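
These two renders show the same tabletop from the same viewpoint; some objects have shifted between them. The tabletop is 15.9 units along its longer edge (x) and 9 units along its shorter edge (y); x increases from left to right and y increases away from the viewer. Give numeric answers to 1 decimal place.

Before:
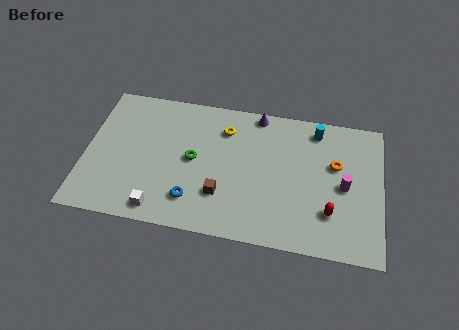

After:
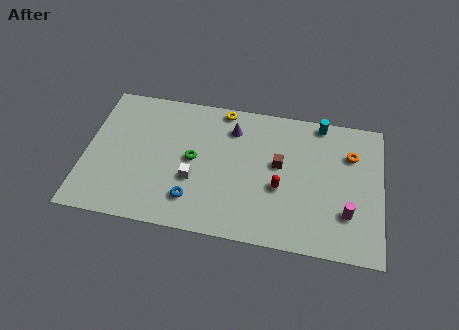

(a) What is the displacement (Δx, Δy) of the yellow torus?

(-0.2, 1.3)

The yellow torus started near (7.4, 6.9) and ended near (7.2, 8.2).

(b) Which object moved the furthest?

the brown cube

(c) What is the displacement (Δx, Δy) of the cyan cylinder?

(0.2, 0.5)

The cyan cylinder started near (12.3, 7.7) and ended near (12.5, 8.2).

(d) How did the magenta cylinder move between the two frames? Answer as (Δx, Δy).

(0.2, -1.7)

From the two frames, the magenta cylinder sits at roughly (13.9, 4.3) before and (14.1, 2.6) after.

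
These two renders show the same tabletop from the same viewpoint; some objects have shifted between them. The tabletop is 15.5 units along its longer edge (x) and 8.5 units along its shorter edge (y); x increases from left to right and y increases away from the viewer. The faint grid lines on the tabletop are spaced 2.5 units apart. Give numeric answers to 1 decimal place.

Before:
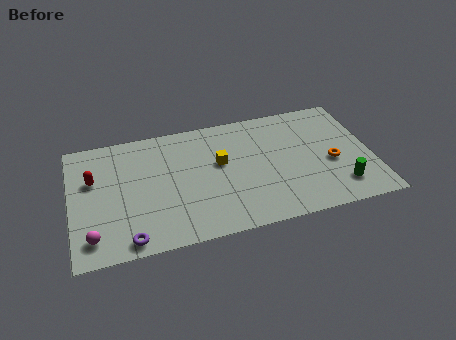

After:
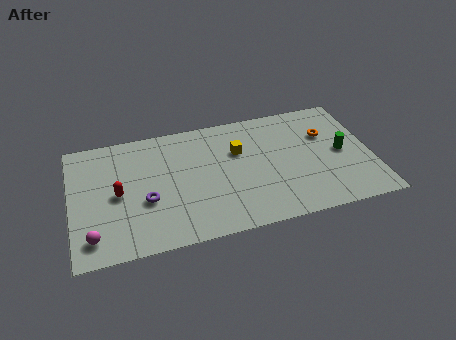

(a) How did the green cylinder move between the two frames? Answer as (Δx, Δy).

(0.3, 2.4)

The green cylinder started near (13.7, 1.8) and ended near (14.0, 4.2).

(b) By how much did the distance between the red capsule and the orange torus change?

-1.3

They were about 12.3 units apart before and 11.0 after — 1.3 units closer together.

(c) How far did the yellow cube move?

1.2

The yellow cube was near (7.7, 5.0) before and (8.7, 5.6) after, so it travelled √(1.0² + 0.6²) ≈ 1.2 units.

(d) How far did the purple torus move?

2.6

From (2.8, 0.9) to (3.8, 3.3), the purple torus covered √(1.0² + 2.4²) ≈ 2.6 units.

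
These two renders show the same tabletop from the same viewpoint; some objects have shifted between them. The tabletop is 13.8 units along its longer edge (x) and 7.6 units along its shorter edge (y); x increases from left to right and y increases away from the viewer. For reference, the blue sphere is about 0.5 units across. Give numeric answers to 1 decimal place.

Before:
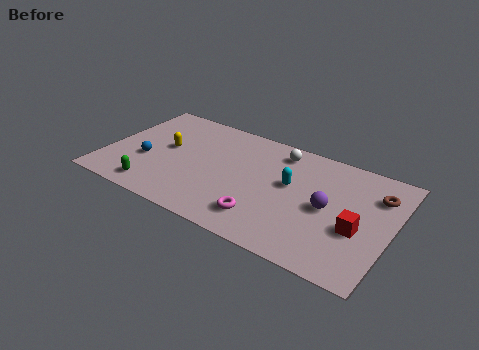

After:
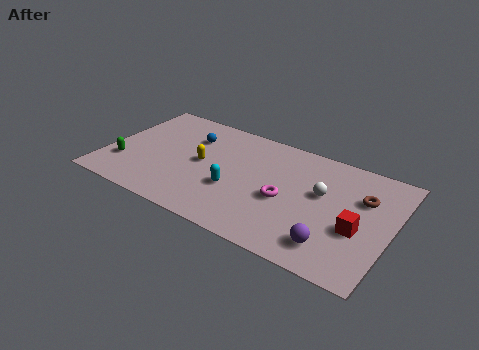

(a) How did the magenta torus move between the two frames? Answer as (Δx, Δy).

(0.8, 1.7)

The magenta torus started near (8.0, 1.6) and ended near (8.8, 3.3).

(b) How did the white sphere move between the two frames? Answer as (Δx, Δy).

(2.3, -1.9)

From the two frames, the white sphere sits at roughly (8.1, 6.4) before and (10.4, 4.5) after.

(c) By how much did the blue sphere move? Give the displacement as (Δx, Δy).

(1.8, 2.6)

The blue sphere started near (2.0, 2.9) and ended near (3.8, 5.5).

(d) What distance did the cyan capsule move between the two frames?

3.0

From (8.9, 4.4) to (6.4, 2.8), the cyan capsule covered √(2.5² + 1.6²) ≈ 3.0 units.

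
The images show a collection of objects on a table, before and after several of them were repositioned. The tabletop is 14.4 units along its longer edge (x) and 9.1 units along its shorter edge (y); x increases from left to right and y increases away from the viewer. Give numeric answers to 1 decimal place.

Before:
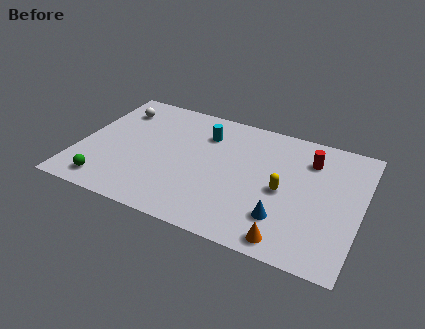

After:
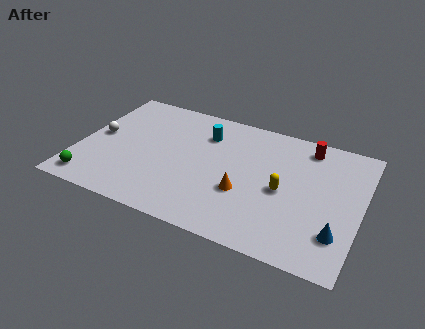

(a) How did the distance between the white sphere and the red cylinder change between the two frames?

+0.8

The distance was about 10.1 in the first image and 10.9 in the second, so they moved 0.8 units further apart.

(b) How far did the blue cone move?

2.7

From (10.7, 2.3) to (13.4, 2.3), the blue cone covered √(2.7² + 0.0²) ≈ 2.7 units.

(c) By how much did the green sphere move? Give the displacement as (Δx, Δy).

(-0.8, -0.1)

The green sphere was at about (1.8, 1.3) and moved to about (1.0, 1.2).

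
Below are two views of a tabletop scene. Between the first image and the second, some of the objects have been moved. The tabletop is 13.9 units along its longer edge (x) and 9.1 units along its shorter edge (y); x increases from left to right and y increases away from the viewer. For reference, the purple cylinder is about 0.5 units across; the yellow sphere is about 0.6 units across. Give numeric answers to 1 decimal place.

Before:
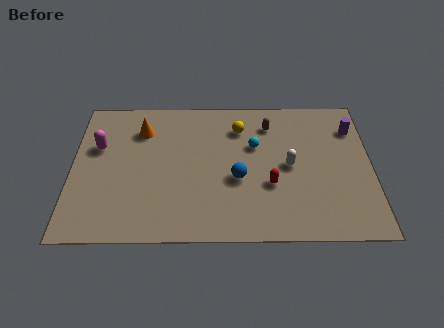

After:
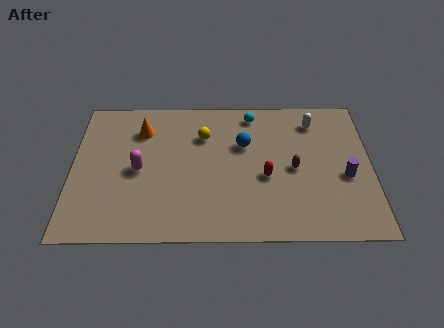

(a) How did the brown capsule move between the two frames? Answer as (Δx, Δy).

(1.1, -2.9)

The brown capsule started near (9.2, 7.2) and ended near (10.3, 4.3).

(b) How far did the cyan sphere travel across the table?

2.1

From (8.5, 5.8) to (8.4, 7.9), the cyan sphere covered √(0.1² + 2.1²) ≈ 2.1 units.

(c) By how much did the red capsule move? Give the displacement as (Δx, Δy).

(-0.2, 0.5)

The red capsule started near (9.2, 3.3) and ended near (9.0, 3.8).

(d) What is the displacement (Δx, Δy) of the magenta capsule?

(1.9, -1.5)

The magenta capsule started near (1.2, 5.8) and ended near (3.1, 4.3).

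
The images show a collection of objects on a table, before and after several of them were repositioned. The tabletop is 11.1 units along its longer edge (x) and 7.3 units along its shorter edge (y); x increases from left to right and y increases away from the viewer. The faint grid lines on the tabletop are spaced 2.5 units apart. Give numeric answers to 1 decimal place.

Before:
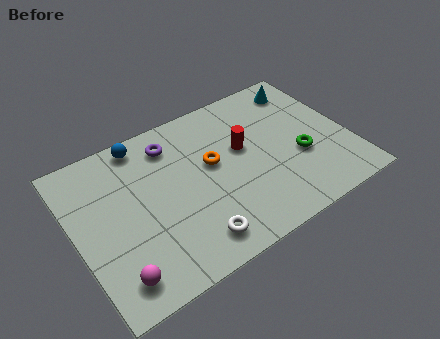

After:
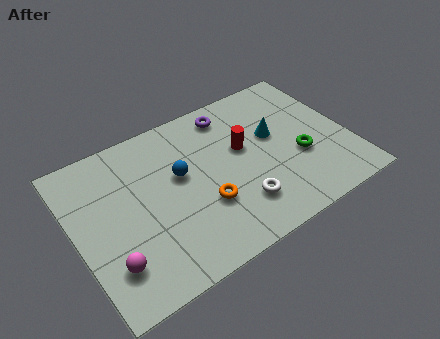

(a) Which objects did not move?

the green torus and the red cylinder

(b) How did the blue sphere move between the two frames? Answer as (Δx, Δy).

(1.2, -2.2)

The blue sphere was at about (3.1, 6.5) and moved to about (4.3, 4.3).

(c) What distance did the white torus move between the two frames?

2.1

From (4.3, 1.2) to (6.3, 1.8), the white torus covered √(2.0² + 0.6²) ≈ 2.1 units.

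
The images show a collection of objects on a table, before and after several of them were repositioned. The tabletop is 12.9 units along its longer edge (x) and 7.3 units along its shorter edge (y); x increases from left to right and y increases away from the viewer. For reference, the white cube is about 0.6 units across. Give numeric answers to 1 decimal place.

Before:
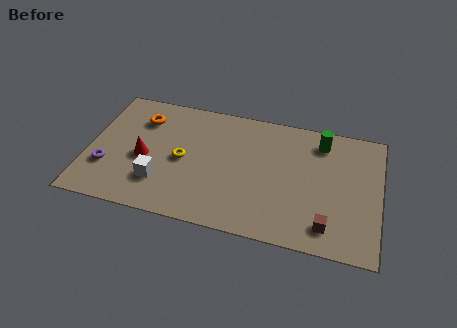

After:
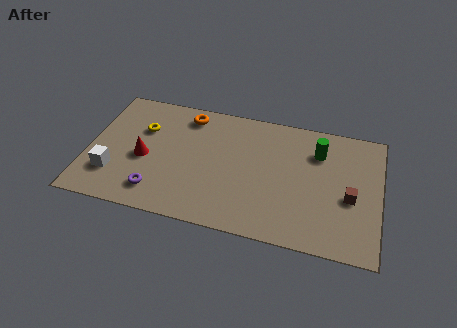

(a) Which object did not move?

the red cone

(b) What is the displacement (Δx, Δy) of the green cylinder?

(-0.1, -0.6)

The green cylinder was at about (10.2, 6.0) and moved to about (10.1, 5.4).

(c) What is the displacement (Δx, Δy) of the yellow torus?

(-1.9, 1.4)

From the two frames, the yellow torus sits at roughly (4.2, 3.5) before and (2.3, 4.9) after.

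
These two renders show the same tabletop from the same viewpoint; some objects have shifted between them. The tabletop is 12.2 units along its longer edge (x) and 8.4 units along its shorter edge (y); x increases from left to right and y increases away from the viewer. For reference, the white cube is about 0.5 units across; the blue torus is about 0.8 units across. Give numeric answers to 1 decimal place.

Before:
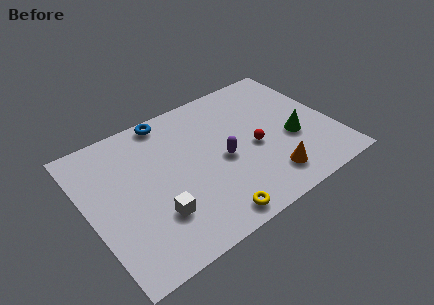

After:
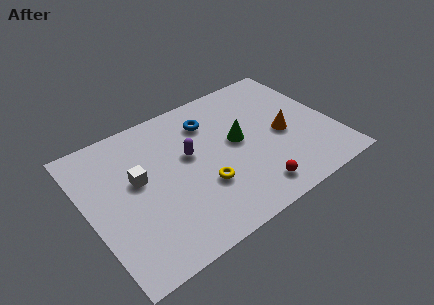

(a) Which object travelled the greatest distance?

the green cone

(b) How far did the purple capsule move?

1.9

The purple capsule moved from about (6.6, 3.8) to (5.1, 4.9), a distance of √(1.5² + 1.1²) ≈ 1.9.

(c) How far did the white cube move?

2.5

From (3.0, 2.4) to (2.5, 4.8), the white cube covered √(0.5² + 2.4²) ≈ 2.5 units.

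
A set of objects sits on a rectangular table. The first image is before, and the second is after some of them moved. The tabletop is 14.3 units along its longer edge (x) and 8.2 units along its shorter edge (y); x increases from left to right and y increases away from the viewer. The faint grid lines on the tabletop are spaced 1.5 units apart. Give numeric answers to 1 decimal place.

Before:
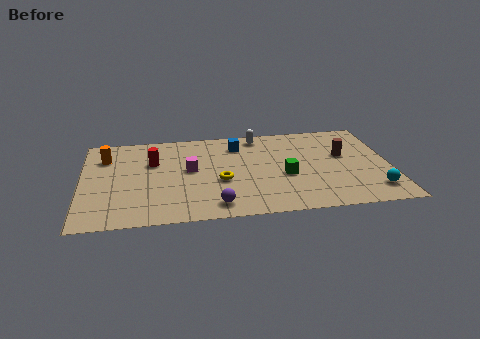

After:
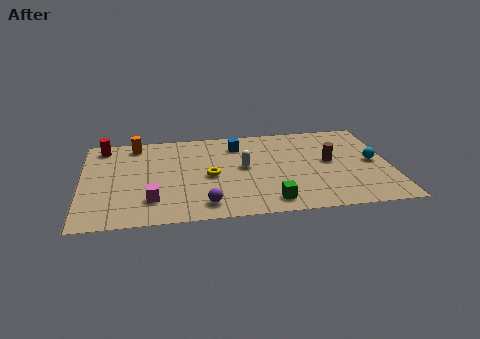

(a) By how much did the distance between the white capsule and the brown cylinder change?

-0.5

They were about 4.5 units apart before and 4.0 after — 0.5 units closer together.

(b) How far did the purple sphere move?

0.5

The purple sphere was near (6.1, 1.2) before and (5.6, 1.3) after, so it travelled √(0.5² + 0.1²) ≈ 0.5 units.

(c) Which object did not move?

the blue cube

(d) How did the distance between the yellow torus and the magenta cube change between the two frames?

+1.4

They were about 1.8 units apart before and 3.2 after — 1.4 units further apart.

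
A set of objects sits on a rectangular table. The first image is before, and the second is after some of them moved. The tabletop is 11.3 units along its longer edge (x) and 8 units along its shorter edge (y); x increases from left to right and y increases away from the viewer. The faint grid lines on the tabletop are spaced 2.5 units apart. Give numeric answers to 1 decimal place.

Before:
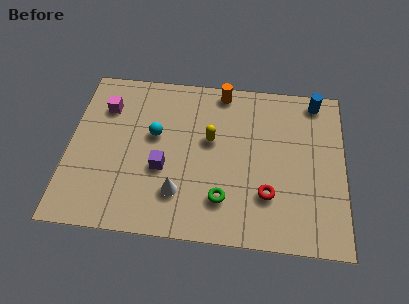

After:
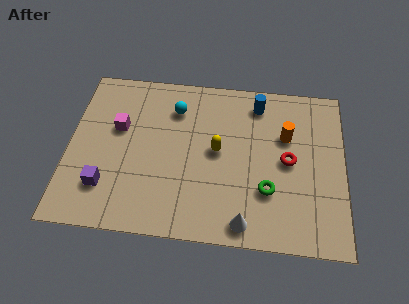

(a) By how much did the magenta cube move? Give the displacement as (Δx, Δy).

(0.6, -1.0)

From the two frames, the magenta cube sits at roughly (1.4, 5.9) before and (2.0, 4.9) after.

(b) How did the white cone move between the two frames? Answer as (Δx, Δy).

(2.7, -1.1)

The white cone started near (4.6, 2.0) and ended near (7.3, 0.9).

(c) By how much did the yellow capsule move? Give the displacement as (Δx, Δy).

(0.3, -0.5)

The yellow capsule started near (5.8, 4.7) and ended near (6.1, 4.2).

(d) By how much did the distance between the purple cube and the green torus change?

+3.8

The distance was about 2.8 in the first image and 6.6 in the second, so they moved 3.8 units further apart.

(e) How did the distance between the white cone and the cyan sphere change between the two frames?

+3.1

They were about 2.9 units apart before and 6.0 after — 3.1 units further apart.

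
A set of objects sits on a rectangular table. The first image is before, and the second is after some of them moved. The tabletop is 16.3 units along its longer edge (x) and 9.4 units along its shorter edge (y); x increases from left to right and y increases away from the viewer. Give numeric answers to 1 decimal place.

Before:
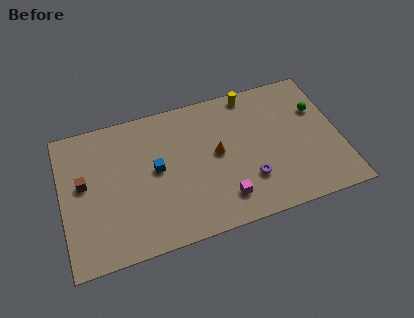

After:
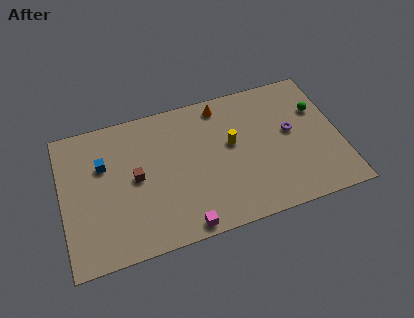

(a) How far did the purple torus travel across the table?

3.7

The purple torus moved from about (10.8, 2.7) to (13.5, 5.2), a distance of √(2.7² + 2.5²) ≈ 3.7.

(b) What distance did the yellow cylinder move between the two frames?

3.4

From (11.4, 8.5) to (10.0, 5.4), the yellow cylinder covered √(1.4² + 3.1²) ≈ 3.4 units.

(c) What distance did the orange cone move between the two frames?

3.2

The orange cone moved from about (9.1, 5.0) to (9.6, 8.2), a distance of √(0.5² + 3.2²) ≈ 3.2.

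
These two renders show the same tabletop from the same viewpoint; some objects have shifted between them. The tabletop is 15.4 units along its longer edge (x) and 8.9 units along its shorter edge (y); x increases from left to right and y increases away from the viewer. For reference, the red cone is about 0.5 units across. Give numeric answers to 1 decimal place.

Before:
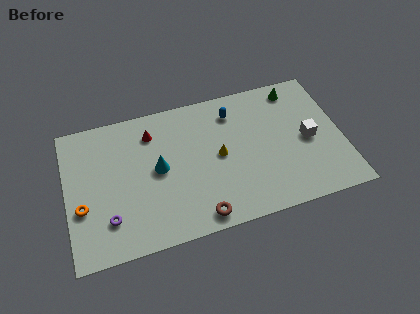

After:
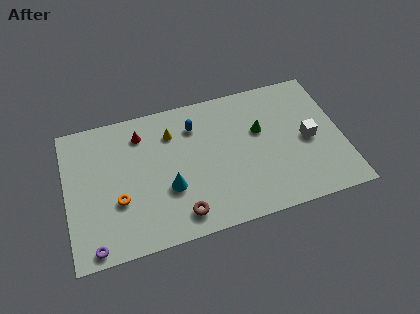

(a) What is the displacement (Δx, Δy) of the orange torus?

(2.0, -0.1)

The orange torus was at about (0.8, 3.3) and moved to about (2.8, 3.2).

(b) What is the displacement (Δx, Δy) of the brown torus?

(-1.0, 0.4)

The brown torus started near (7.1, 1.0) and ended near (6.1, 1.4).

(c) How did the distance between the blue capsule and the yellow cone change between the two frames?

-1.5

They were about 2.8 units apart before and 1.3 after — 1.5 units closer together.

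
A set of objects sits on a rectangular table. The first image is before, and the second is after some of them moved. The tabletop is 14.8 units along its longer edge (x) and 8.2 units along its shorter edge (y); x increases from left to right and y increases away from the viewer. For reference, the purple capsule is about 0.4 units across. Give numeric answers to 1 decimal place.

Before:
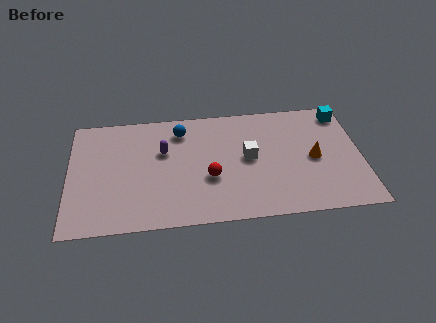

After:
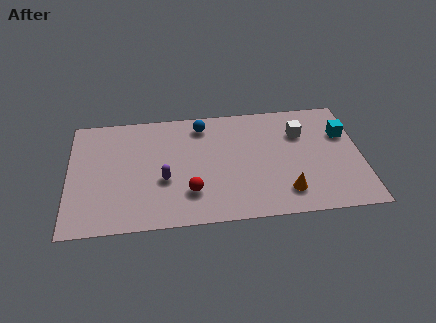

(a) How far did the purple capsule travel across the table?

2.0

From (4.8, 5.2) to (4.8, 3.2), the purple capsule covered √(0.0² + 2.0²) ≈ 2.0 units.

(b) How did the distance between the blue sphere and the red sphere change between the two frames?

+1.0

Before: roughly 3.8 units apart; after: 4.8. That's 1.0 units further apart.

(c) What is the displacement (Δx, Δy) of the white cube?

(2.7, 1.5)

The white cube started near (9.1, 4.3) and ended near (11.8, 5.8).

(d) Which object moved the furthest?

the white cube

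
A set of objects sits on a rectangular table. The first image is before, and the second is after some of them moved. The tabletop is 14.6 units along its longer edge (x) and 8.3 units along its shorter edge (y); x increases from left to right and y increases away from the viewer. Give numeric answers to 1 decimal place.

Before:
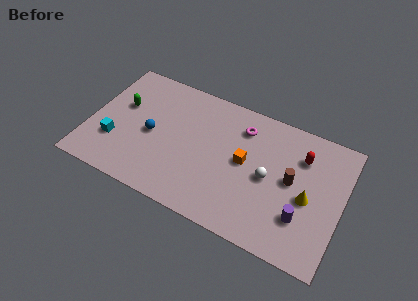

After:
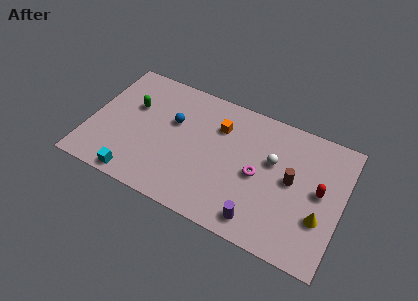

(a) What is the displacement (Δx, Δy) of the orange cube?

(-1.7, 1.6)

From the two frames, the orange cube sits at roughly (9.0, 4.4) before and (7.3, 6.0) after.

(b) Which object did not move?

the brown cylinder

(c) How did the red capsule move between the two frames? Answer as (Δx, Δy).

(1.2, -1.7)

From the two frames, the red capsule sits at roughly (12.1, 6.1) before and (13.3, 4.4) after.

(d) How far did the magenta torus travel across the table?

2.9

From (8.6, 6.5) to (9.8, 3.9), the magenta torus covered √(1.2² + 2.6²) ≈ 2.9 units.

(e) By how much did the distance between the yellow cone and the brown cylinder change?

+1.2

The distance was about 1.2 in the first image and 2.4 in the second, so they moved 1.2 units further apart.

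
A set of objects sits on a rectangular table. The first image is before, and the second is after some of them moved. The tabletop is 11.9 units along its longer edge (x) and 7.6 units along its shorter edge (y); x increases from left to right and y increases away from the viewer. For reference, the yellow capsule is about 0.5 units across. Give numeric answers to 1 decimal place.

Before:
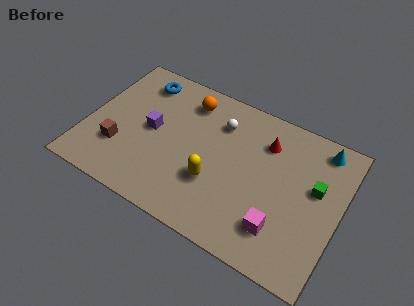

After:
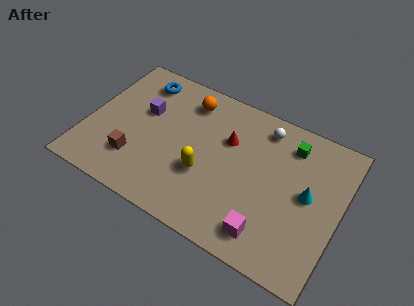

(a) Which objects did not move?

the orange sphere and the blue torus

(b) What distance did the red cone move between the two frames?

1.8

The red cone was near (8.2, 5.7) before and (6.5, 5.0) after, so it travelled √(1.7² + 0.7²) ≈ 1.8 units.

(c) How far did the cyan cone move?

2.6

The cyan cone moved from about (10.7, 6.6) to (10.4, 4.0), a distance of √(0.3² + 2.6²) ≈ 2.6.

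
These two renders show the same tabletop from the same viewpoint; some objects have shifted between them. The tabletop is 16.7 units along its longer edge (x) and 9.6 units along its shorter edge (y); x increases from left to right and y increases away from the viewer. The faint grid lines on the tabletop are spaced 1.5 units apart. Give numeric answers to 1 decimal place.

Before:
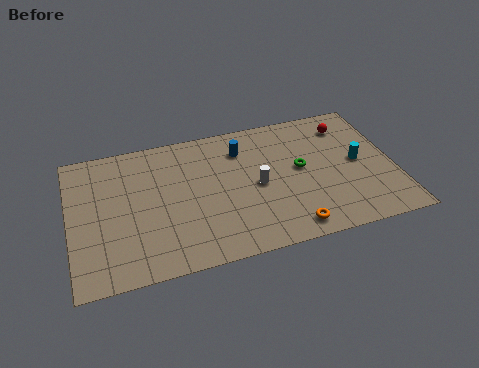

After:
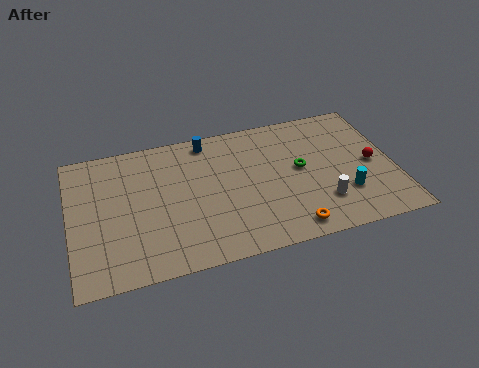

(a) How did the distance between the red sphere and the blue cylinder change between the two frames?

+3.6

The distance was about 5.6 in the first image and 9.2 in the second, so they moved 3.6 units further apart.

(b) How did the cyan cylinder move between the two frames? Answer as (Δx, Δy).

(-0.9, -2.1)

The cyan cylinder was at about (14.9, 4.9) and moved to about (14.0, 2.8).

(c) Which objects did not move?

the orange torus and the green torus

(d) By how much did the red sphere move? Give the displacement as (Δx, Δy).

(1.0, -3.1)

From the two frames, the red sphere sits at roughly (14.6, 7.7) before and (15.6, 4.6) after.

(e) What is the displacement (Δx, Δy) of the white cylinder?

(3.2, -2.1)

From the two frames, the white cylinder sits at roughly (9.6, 4.6) before and (12.8, 2.5) after.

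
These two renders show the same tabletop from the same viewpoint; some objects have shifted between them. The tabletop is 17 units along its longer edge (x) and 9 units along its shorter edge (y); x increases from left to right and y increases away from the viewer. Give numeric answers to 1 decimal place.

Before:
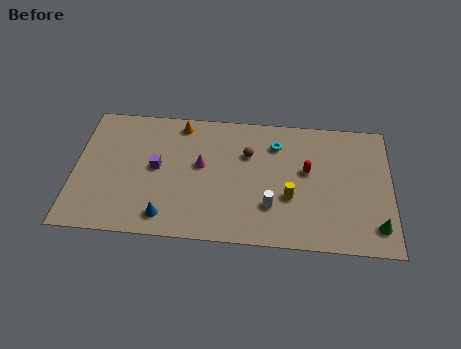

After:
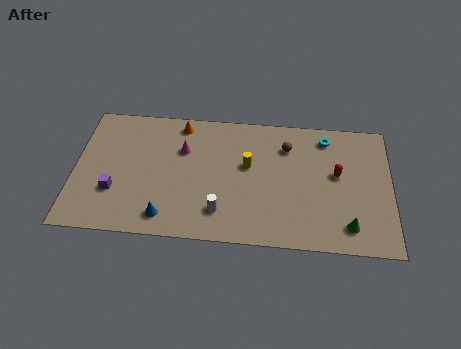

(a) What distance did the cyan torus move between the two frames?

2.8

The cyan torus moved from about (10.8, 6.9) to (13.5, 7.6), a distance of √(2.7² + 0.7²) ≈ 2.8.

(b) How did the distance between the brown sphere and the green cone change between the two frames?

-2.0

They were about 8.2 units apart before and 6.2 after — 2.0 units closer together.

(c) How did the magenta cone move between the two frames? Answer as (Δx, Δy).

(-1.0, 1.0)

The magenta cone was at about (6.8, 5.1) and moved to about (5.8, 6.1).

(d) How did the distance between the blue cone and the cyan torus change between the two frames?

+2.5

They were about 8.0 units apart before and 10.5 after — 2.5 units further apart.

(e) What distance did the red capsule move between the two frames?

1.6

The red capsule was near (12.5, 5.2) before and (14.1, 5.1) after, so it travelled √(1.6² + 0.1²) ≈ 1.6 units.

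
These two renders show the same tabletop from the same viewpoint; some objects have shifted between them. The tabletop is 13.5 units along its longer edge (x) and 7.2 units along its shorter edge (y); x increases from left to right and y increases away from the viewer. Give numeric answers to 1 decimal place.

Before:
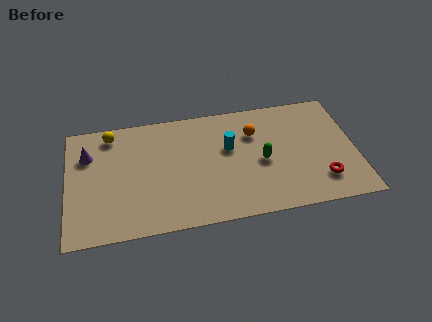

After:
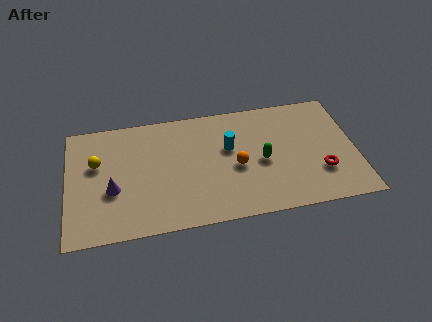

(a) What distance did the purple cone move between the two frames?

2.5

The purple cone moved from about (1.0, 5.1) to (2.1, 2.8), a distance of √(1.1² + 2.3²) ≈ 2.5.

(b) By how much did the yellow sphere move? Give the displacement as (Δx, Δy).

(-0.7, -1.7)

The yellow sphere was at about (2.1, 6.2) and moved to about (1.4, 4.5).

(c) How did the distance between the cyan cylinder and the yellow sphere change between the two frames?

+0.4

Before: roughly 5.8 units apart; after: 6.2. That's 0.4 units further apart.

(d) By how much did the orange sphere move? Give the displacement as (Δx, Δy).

(-0.9, -1.9)

The orange sphere started near (8.8, 5.1) and ended near (7.9, 3.2).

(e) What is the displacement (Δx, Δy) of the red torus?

(0.0, 0.5)

The red torus started near (11.8, 1.7) and ended near (11.8, 2.2).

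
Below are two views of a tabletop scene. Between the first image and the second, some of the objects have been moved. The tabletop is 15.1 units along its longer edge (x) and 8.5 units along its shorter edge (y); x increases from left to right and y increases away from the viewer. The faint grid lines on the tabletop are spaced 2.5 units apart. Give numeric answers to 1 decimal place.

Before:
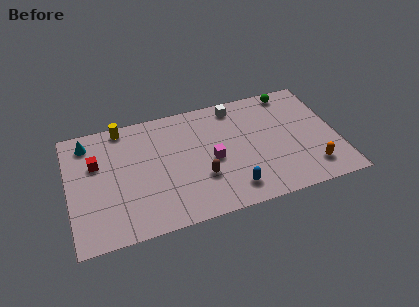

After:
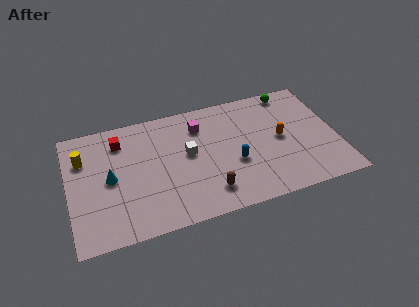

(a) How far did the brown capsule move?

1.1

From (7.3, 2.8) to (7.6, 1.7), the brown capsule covered √(0.3² + 1.1²) ≈ 1.1 units.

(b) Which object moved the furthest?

the white cube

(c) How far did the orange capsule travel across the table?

3.0

The orange capsule moved from about (13.4, 1.7) to (11.9, 4.3), a distance of √(1.5² + 2.6²) ≈ 3.0.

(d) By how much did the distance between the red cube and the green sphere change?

-1.6

Before: roughly 11.4 units apart; after: 9.8. That's 1.6 units closer together.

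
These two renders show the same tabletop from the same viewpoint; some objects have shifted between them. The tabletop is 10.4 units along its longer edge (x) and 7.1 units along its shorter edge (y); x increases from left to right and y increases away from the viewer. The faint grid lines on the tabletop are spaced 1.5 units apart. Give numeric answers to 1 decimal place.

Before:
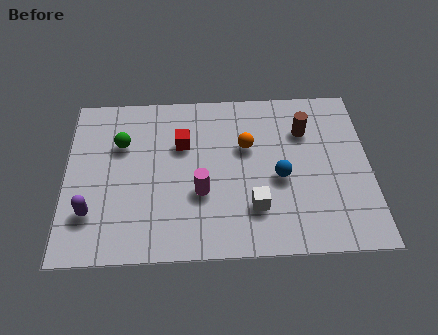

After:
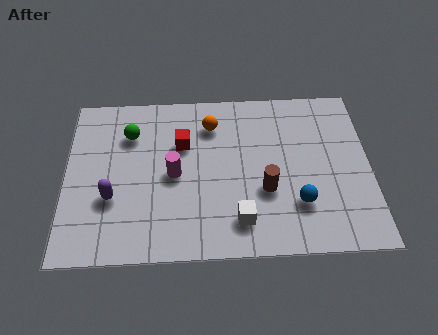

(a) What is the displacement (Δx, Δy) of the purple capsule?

(0.7, 0.6)

The purple capsule started near (0.9, 1.9) and ended near (1.6, 2.5).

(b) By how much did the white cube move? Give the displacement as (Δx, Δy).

(-0.5, -0.5)

The white cube was at about (6.4, 1.9) and moved to about (5.9, 1.4).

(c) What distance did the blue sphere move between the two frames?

1.3

The blue sphere was near (7.3, 3.1) before and (7.9, 2.0) after, so it travelled √(0.6² + 1.1²) ≈ 1.3 units.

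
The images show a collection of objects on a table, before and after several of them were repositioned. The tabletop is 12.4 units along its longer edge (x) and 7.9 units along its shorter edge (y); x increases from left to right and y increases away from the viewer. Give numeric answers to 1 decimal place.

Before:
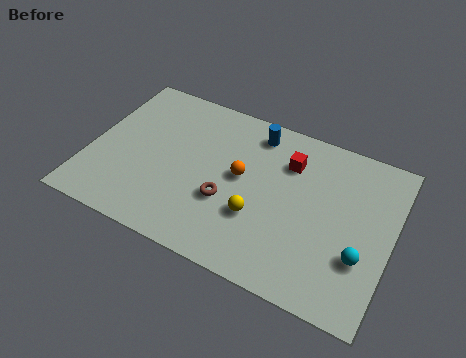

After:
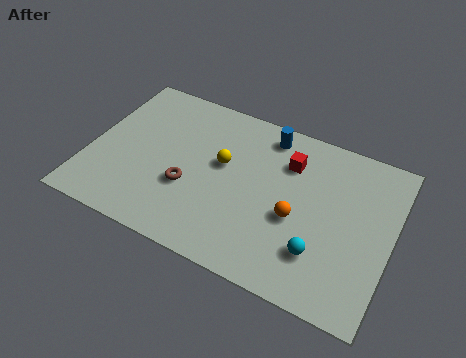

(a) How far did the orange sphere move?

2.6

The orange sphere was near (6.2, 4.3) before and (8.6, 3.3) after, so it travelled √(2.4² + 1.0²) ≈ 2.6 units.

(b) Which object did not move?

the red cube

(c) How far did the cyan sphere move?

1.7

The cyan sphere moved from about (11.3, 2.6) to (9.7, 2.1), a distance of √(1.6² + 0.5²) ≈ 1.7.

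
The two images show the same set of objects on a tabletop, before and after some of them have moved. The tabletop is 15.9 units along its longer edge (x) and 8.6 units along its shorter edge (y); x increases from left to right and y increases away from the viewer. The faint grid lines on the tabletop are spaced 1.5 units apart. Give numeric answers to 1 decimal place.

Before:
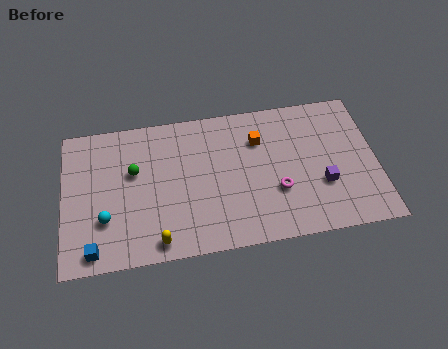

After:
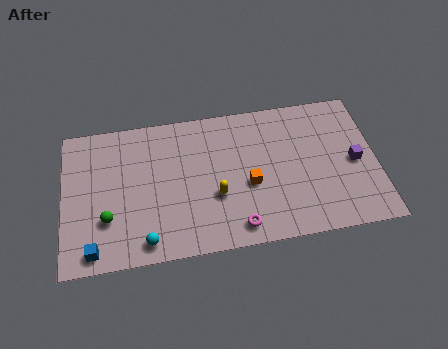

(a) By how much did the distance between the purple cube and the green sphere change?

+2.9

Before: roughly 9.8 units apart; after: 12.7. That's 2.9 units further apart.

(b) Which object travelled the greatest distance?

the yellow capsule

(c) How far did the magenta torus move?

2.8

The magenta torus moved from about (10.8, 3.0) to (8.7, 1.2), a distance of √(2.1² + 1.8²) ≈ 2.8.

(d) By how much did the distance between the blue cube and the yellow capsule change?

+3.4

Before: roughly 3.2 units apart; after: 6.6. That's 3.4 units further apart.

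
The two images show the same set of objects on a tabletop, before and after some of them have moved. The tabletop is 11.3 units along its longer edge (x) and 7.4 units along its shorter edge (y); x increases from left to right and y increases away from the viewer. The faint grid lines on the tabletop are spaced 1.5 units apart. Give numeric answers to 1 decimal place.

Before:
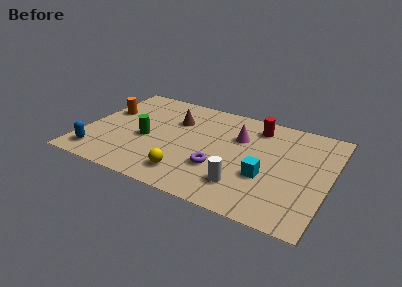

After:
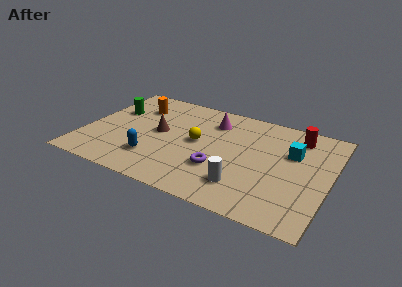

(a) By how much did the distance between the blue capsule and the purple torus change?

-2.6

They were about 5.6 units apart before and 3.0 after — 2.6 units closer together.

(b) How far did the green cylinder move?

2.4

The green cylinder moved from about (2.9, 3.2) to (1.1, 4.8), a distance of √(1.8² + 1.6²) ≈ 2.4.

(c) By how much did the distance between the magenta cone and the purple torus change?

+0.7

The distance was about 2.7 in the first image and 3.4 in the second, so they moved 0.7 units further apart.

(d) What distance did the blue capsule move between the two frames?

2.6

The blue capsule moved from about (0.9, 1.2) to (3.4, 1.9), a distance of √(2.5² + 0.7²) ≈ 2.6.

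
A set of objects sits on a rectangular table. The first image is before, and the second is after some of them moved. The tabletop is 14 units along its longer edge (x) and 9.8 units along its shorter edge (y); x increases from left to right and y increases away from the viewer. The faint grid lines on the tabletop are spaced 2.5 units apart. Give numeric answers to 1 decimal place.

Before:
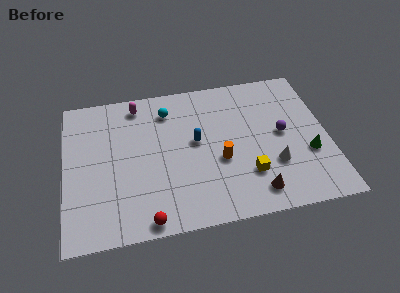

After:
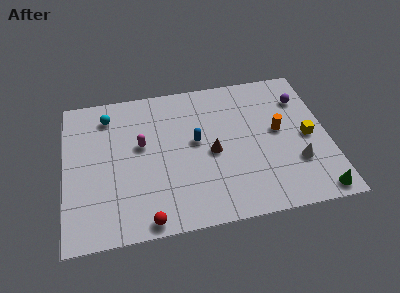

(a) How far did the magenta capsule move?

2.8

The magenta capsule moved from about (4.0, 8.5) to (4.1, 5.7), a distance of √(0.1² + 2.8²) ≈ 2.8.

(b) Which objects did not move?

the blue capsule and the red sphere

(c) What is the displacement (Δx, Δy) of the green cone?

(0.2, -2.6)

The green cone started near (12.9, 3.5) and ended near (13.1, 0.9).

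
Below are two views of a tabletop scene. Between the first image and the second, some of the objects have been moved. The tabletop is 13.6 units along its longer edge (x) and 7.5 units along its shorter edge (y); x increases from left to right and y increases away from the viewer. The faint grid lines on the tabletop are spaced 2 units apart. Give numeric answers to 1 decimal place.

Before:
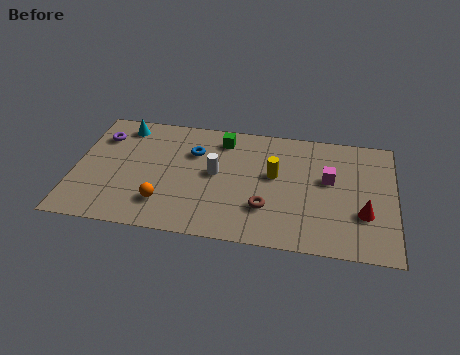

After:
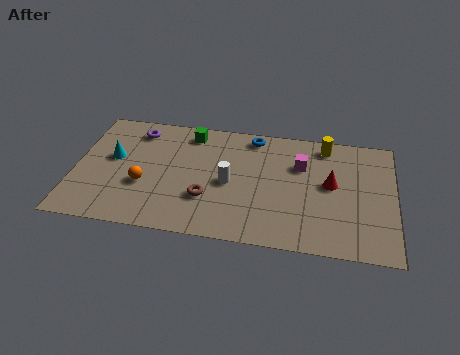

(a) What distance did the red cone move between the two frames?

2.1

From (12.3, 2.5) to (10.9, 4.1), the red cone covered √(1.4² + 1.6²) ≈ 2.1 units.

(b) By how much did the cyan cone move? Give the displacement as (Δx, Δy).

(-0.3, -2.1)

The cyan cone was at about (1.9, 6.4) and moved to about (1.6, 4.3).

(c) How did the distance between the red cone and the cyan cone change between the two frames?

-1.8

The distance was about 11.1 in the first image and 9.3 in the second, so they moved 1.8 units closer together.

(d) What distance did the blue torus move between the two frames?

2.9

The blue torus was near (5.0, 5.2) before and (7.5, 6.6) after, so it travelled √(2.5² + 1.4²) ≈ 2.9 units.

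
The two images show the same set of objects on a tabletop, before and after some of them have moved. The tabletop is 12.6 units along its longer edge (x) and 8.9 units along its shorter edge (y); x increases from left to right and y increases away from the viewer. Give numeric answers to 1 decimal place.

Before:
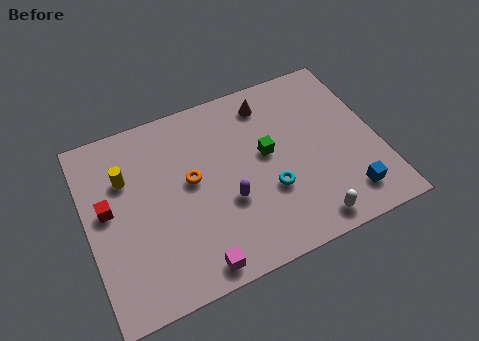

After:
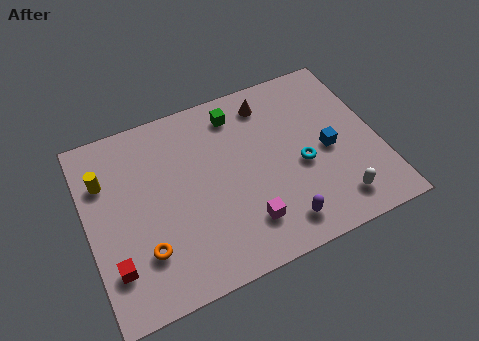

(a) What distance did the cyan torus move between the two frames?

1.7

From (7.7, 3.1) to (9.2, 3.8), the cyan torus covered √(1.5² + 0.7²) ≈ 1.7 units.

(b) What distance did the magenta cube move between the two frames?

2.5

From (4.2, 0.9) to (6.5, 2.0), the magenta cube covered √(2.3² + 1.1²) ≈ 2.5 units.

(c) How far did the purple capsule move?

2.8

From (5.9, 3.3) to (7.9, 1.4), the purple capsule covered √(2.0² + 1.9²) ≈ 2.8 units.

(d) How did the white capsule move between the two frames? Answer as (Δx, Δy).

(1.3, 0.5)

From the two frames, the white capsule sits at roughly (9.1, 1.0) before and (10.4, 1.5) after.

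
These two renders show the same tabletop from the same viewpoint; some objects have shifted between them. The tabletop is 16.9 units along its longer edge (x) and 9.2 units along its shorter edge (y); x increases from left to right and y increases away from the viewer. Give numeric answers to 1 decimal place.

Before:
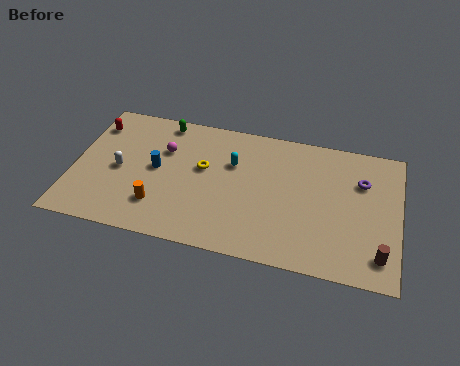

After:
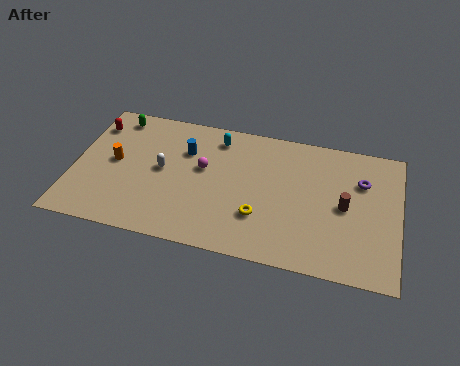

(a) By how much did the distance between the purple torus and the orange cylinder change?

+1.8

Before: roughly 11.1 units apart; after: 12.9. That's 1.8 units further apart.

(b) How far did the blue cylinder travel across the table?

2.1

The blue cylinder moved from about (4.3, 4.8) to (5.7, 6.4), a distance of √(1.4² + 1.6²) ≈ 2.1.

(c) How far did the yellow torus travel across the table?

4.0

From (6.7, 5.4) to (9.8, 2.8), the yellow torus covered √(3.1² + 2.6²) ≈ 4.0 units.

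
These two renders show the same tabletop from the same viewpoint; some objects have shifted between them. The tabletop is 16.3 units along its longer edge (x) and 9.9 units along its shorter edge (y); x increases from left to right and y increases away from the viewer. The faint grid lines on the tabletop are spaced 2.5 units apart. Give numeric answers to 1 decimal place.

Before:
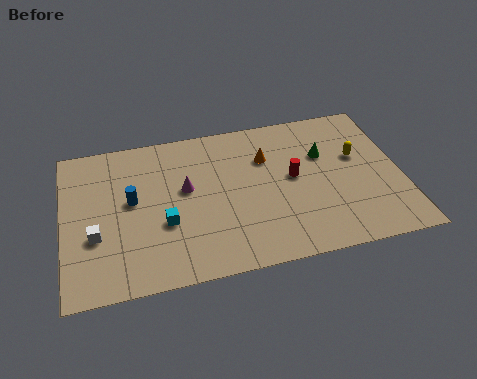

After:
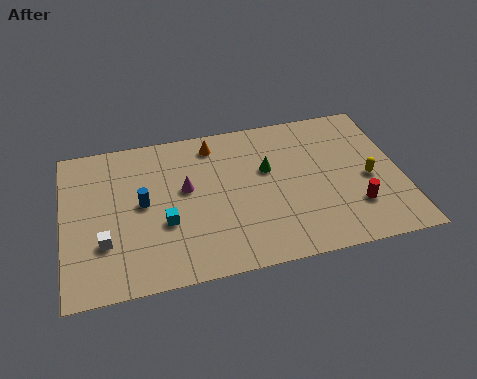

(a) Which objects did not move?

the cyan cube and the magenta cone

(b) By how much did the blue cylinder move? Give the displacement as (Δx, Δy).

(0.5, -0.3)

From the two frames, the blue cylinder sits at roughly (3.3, 5.5) before and (3.8, 5.2) after.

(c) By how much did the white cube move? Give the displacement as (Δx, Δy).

(0.4, -0.5)

From the two frames, the white cube sits at roughly (1.5, 3.6) before and (1.9, 3.1) after.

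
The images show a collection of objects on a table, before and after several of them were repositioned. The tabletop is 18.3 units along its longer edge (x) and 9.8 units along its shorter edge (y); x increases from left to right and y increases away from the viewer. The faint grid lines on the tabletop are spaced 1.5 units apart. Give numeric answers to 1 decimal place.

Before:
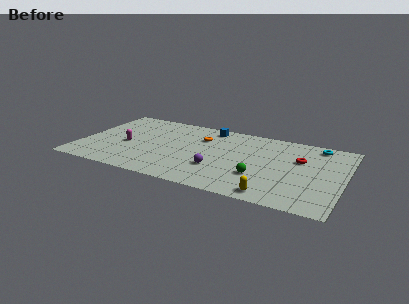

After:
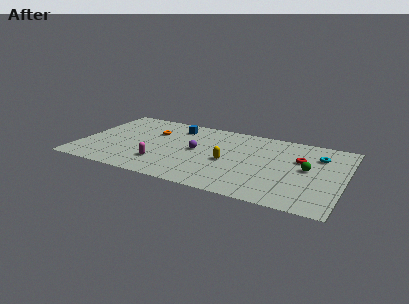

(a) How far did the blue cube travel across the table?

2.4

The blue cube moved from about (8.6, 8.6) to (6.3, 8.0), a distance of √(2.3² + 0.6²) ≈ 2.4.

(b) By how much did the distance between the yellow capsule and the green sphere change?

+3.2

They were about 2.3 units apart before and 5.5 after — 3.2 units further apart.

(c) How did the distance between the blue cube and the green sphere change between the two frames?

+3.0

The distance was about 6.9 in the first image and 9.9 in the second, so they moved 3.0 units further apart.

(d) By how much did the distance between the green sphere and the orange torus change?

+5.1

The distance was about 6.0 in the first image and 11.1 in the second, so they moved 5.1 units further apart.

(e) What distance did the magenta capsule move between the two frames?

3.2

The magenta capsule moved from about (3.2, 4.3) to (5.9, 2.5), a distance of √(2.7² + 1.8²) ≈ 3.2.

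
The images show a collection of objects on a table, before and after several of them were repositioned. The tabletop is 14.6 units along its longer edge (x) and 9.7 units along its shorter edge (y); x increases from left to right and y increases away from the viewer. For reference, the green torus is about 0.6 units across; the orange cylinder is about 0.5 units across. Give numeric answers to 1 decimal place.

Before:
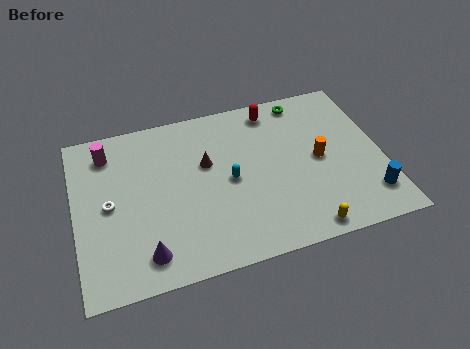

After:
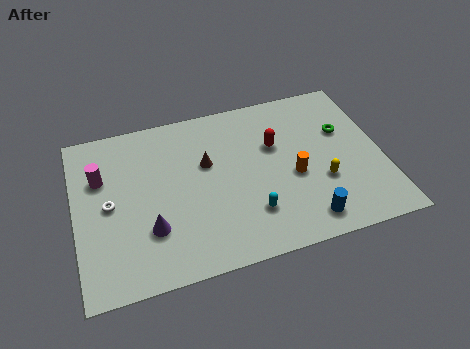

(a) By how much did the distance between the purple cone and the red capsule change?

-2.5

They were about 9.5 units apart before and 7.0 after — 2.5 units closer together.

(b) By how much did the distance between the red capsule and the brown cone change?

-0.9

Before: roughly 4.2 units apart; after: 3.3. That's 0.9 units closer together.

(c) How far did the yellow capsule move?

2.7

The yellow capsule moved from about (10.5, 0.9) to (11.6, 3.4), a distance of √(1.1² + 2.5²) ≈ 2.7.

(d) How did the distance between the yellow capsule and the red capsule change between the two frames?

-4.1

Before: roughly 7.5 units apart; after: 3.4. That's 4.1 units closer together.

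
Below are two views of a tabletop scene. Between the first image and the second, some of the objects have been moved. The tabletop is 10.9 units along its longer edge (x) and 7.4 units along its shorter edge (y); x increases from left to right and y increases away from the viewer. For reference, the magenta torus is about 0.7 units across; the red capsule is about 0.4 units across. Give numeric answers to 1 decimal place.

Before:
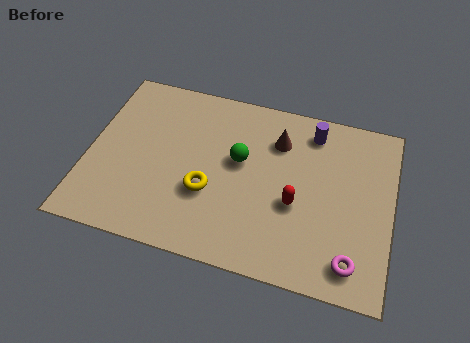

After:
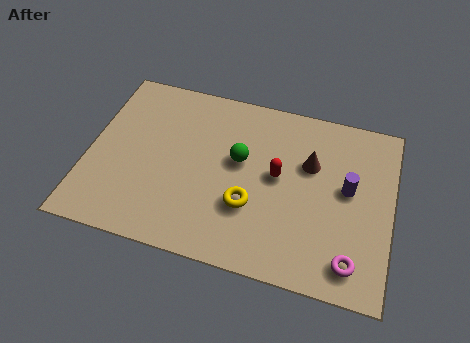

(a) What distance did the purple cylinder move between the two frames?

2.5

The purple cylinder moved from about (7.9, 6.2) to (9.3, 4.1), a distance of √(1.4² + 2.1²) ≈ 2.5.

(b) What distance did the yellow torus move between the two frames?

1.5

The yellow torus was near (4.4, 2.7) before and (5.9, 2.5) after, so it travelled √(1.5² + 0.2²) ≈ 1.5 units.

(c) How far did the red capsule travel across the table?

1.2

The red capsule was near (7.5, 3.0) before and (6.8, 4.0) after, so it travelled √(0.7² + 1.0²) ≈ 1.2 units.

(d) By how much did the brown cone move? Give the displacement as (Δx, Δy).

(1.2, -0.7)

From the two frames, the brown cone sits at roughly (6.7, 5.5) before and (7.9, 4.8) after.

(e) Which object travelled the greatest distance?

the purple cylinder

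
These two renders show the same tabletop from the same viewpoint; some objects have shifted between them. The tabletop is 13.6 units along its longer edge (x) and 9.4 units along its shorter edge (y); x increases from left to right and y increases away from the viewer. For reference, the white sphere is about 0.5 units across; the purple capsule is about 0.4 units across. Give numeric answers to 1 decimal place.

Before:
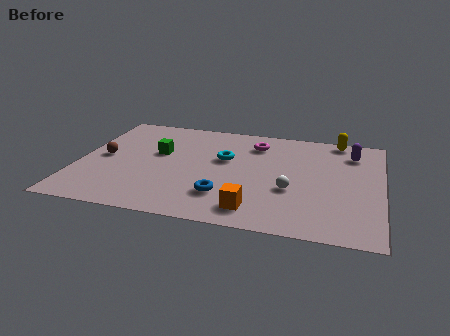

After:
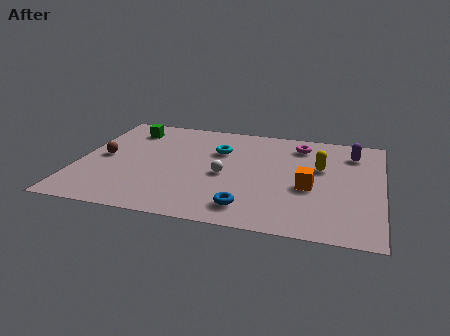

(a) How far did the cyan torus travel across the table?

0.8

The cyan torus was near (6.5, 5.7) before and (6.2, 6.4) after, so it travelled √(0.3² + 0.7²) ≈ 0.8 units.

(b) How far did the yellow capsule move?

2.9

The yellow capsule moved from about (11.5, 8.6) to (10.8, 5.8), a distance of √(0.7² + 2.8²) ≈ 2.9.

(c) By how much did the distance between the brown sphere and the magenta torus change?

+2.0

Before: roughly 7.2 units apart; after: 9.2. That's 2.0 units further apart.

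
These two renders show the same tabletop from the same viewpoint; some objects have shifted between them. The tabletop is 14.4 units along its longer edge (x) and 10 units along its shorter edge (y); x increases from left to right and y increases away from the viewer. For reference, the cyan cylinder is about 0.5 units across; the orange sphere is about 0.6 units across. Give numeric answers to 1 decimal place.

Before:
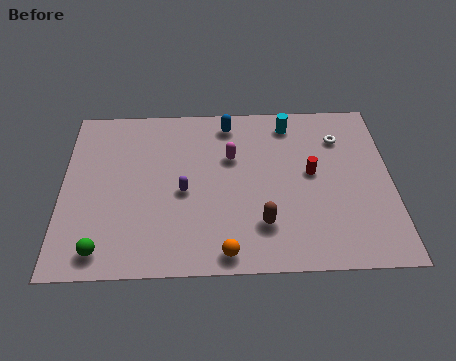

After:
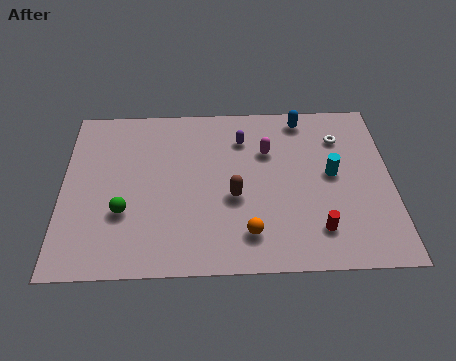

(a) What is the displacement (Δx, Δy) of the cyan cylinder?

(1.8, -3.2)

The cyan cylinder started near (10.0, 8.5) and ended near (11.8, 5.3).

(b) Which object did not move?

the white torus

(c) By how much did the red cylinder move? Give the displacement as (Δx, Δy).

(0.2, -3.3)

The red cylinder was at about (10.9, 5.4) and moved to about (11.1, 2.1).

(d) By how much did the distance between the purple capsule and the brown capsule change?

-0.4

Before: roughly 3.9 units apart; after: 3.5. That's 0.4 units closer together.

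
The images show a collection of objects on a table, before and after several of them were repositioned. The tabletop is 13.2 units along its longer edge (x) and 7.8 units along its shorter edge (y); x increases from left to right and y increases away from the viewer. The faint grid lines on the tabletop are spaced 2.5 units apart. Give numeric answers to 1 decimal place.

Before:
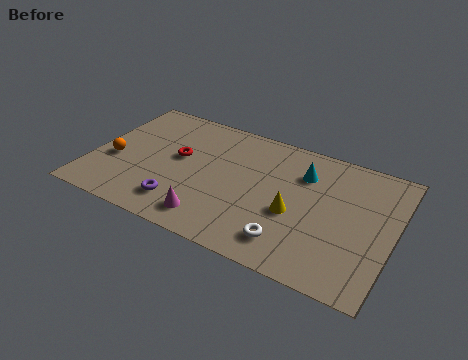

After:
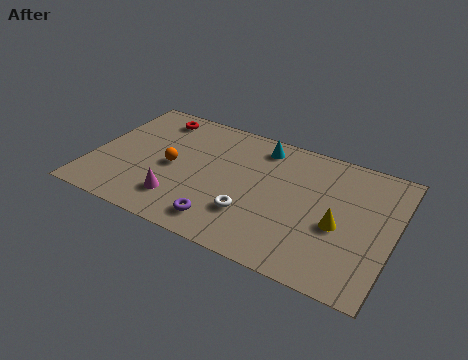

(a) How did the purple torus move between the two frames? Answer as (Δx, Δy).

(1.9, -0.3)

The purple torus started near (4.2, 1.6) and ended near (6.1, 1.3).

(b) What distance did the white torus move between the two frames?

2.0

The white torus moved from about (9.0, 1.5) to (7.2, 2.3), a distance of √(1.8² + 0.8²) ≈ 2.0.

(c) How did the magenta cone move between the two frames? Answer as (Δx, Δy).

(-1.5, 0.5)

From the two frames, the magenta cone sits at roughly (5.6, 1.3) before and (4.1, 1.8) after.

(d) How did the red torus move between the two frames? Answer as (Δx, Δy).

(-1.4, 2.2)

The red torus was at about (3.7, 4.4) and moved to about (2.3, 6.6).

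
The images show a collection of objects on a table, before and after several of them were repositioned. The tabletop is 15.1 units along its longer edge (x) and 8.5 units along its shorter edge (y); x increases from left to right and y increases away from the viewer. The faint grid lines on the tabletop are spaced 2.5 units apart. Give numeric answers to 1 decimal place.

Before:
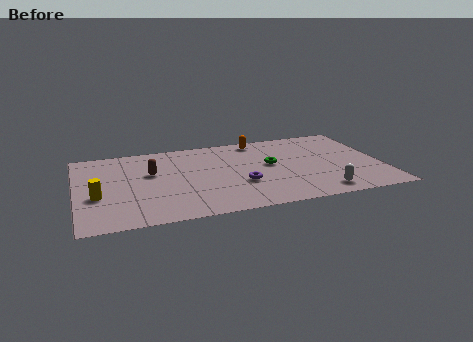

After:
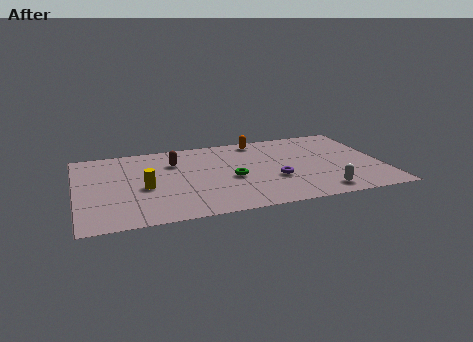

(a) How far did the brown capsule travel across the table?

1.5

The brown capsule was near (3.7, 5.2) before and (4.9, 6.1) after, so it travelled √(1.2² + 0.9²) ≈ 1.5 units.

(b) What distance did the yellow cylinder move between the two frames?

2.3

The yellow cylinder moved from about (1.0, 3.3) to (3.3, 3.7), a distance of √(2.3² + 0.4²) ≈ 2.3.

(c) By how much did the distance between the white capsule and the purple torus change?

-1.4

They were about 4.2 units apart before and 2.8 after — 1.4 units closer together.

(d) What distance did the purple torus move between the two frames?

1.7

The purple torus moved from about (8.0, 3.0) to (9.7, 3.1), a distance of √(1.7² + 0.1²) ≈ 1.7.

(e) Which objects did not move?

the orange capsule and the white capsule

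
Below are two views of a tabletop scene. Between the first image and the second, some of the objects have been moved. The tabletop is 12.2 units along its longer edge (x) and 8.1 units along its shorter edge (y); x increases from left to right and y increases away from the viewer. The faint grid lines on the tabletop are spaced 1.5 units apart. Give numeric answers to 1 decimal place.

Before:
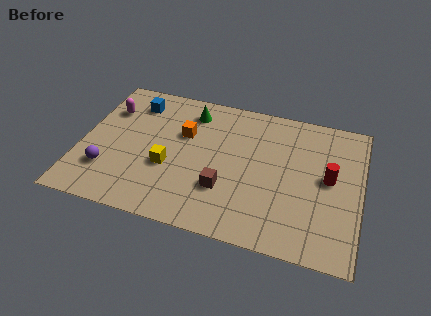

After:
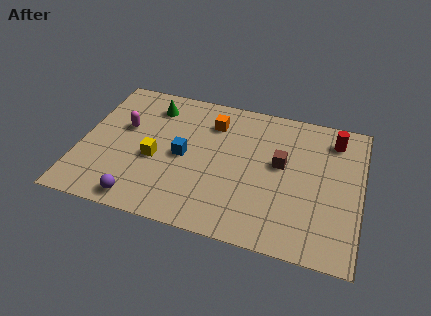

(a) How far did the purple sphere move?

2.1

The purple sphere was near (1.3, 2.2) before and (2.9, 0.9) after, so it travelled √(1.6² + 1.3²) ≈ 2.1 units.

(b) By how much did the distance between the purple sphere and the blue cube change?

-1.0

The distance was about 4.4 in the first image and 3.4 in the second, so they moved 1.0 units closer together.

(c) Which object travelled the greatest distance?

the blue cube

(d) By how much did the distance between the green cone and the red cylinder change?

+1.4

They were about 6.6 units apart before and 8.0 after — 1.4 units further apart.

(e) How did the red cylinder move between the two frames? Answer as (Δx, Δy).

(0.1, 2.3)

From the two frames, the red cylinder sits at roughly (10.8, 4.3) before and (10.9, 6.6) after.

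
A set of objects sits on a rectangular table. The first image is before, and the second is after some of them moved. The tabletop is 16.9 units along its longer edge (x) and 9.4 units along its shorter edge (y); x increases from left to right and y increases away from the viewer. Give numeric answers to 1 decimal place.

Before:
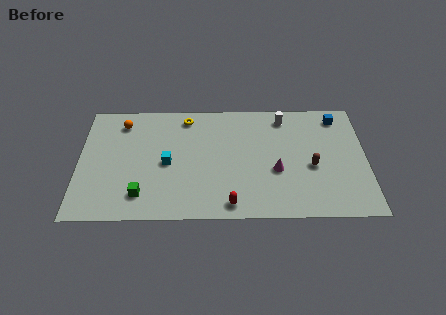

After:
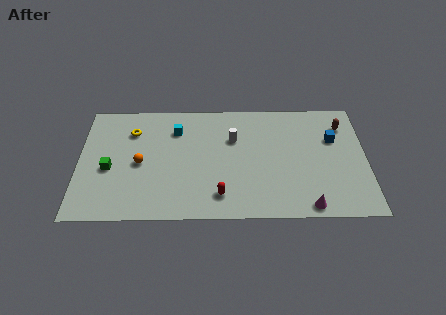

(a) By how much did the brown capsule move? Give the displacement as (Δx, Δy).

(1.9, 3.3)

From the two frames, the brown capsule sits at roughly (13.7, 4.0) before and (15.6, 7.3) after.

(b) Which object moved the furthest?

the brown capsule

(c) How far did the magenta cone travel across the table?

3.3

The magenta cone was near (11.6, 3.7) before and (13.4, 0.9) after, so it travelled √(1.8² + 2.8²) ≈ 3.3 units.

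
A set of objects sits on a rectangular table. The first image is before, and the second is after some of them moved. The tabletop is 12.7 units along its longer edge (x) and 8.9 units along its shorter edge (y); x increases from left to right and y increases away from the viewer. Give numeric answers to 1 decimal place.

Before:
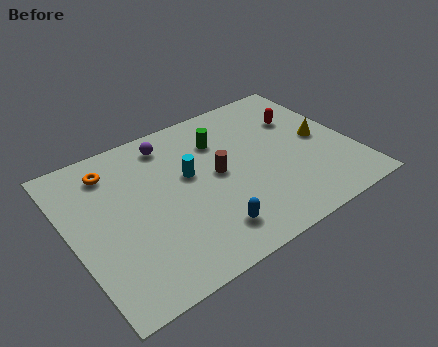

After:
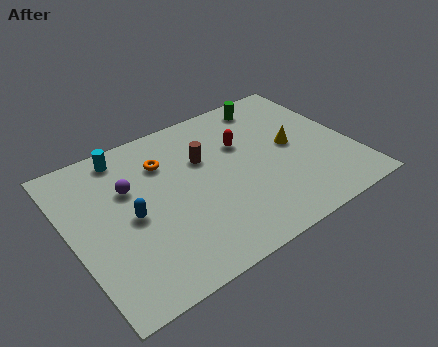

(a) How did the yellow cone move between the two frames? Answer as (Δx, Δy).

(-1.3, 0.2)

The yellow cone was at about (11.4, 4.4) and moved to about (10.1, 4.6).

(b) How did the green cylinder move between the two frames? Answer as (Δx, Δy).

(2.6, 1.2)

From the two frames, the green cylinder sits at roughly (7.1, 6.5) before and (9.7, 7.7) after.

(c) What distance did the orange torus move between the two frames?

2.4

The orange torus moved from about (2.2, 7.2) to (4.5, 6.5), a distance of √(2.3² + 0.7²) ≈ 2.4.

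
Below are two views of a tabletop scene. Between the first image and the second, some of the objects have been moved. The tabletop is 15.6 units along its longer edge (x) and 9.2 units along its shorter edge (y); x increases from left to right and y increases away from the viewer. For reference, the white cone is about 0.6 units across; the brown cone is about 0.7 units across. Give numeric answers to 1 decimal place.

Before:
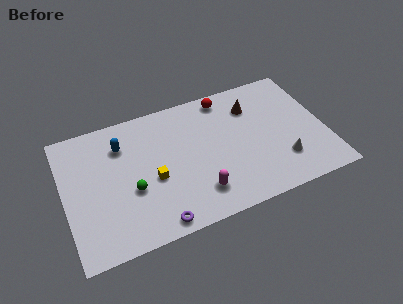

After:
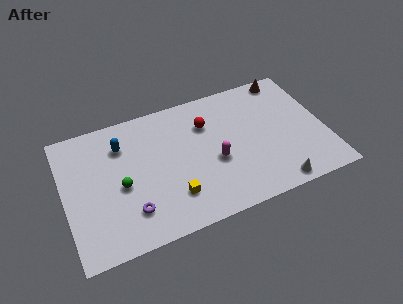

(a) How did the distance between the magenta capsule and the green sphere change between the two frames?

+1.5

Before: roughly 4.1 units apart; after: 5.6. That's 1.5 units further apart.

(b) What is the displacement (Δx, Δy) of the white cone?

(-0.6, -1.5)

The white cone was at about (12.8, 2.4) and moved to about (12.2, 0.9).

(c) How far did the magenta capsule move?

2.2

The magenta capsule moved from about (7.7, 2.0) to (8.9, 3.8), a distance of √(1.2² + 1.8²) ≈ 2.2.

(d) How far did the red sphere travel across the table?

2.0

The red sphere was near (10.0, 8.1) before and (8.7, 6.6) after, so it travelled √(1.3² + 1.5²) ≈ 2.0 units.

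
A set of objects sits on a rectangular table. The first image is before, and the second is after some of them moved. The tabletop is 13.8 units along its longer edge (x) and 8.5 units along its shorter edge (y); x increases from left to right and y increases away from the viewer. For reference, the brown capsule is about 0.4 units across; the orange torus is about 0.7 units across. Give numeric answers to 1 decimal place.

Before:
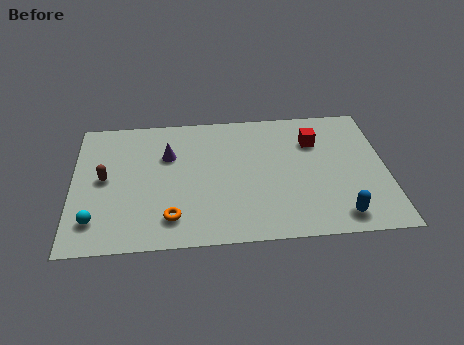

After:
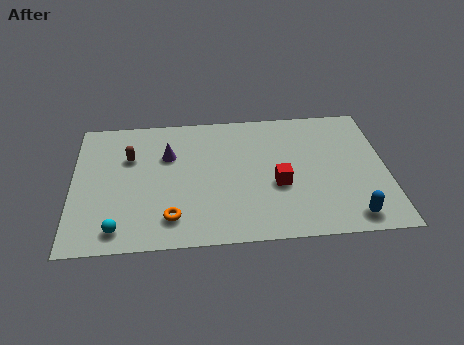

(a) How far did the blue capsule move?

0.5

From (11.6, 1.2) to (12.1, 1.1), the blue capsule covered √(0.5² + 0.1²) ≈ 0.5 units.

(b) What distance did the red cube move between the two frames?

3.2

The red cube moved from about (10.7, 6.1) to (9.0, 3.4), a distance of √(1.7² + 2.7²) ≈ 3.2.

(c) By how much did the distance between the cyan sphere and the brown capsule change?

+1.9

They were about 2.6 units apart before and 4.5 after — 1.9 units further apart.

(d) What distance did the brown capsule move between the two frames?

1.7

The brown capsule moved from about (1.4, 4.4) to (2.5, 5.7), a distance of √(1.1² + 1.3²) ≈ 1.7.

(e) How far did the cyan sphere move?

1.2

The cyan sphere moved from about (1.0, 1.8) to (2.0, 1.2), a distance of √(1.0² + 0.6²) ≈ 1.2.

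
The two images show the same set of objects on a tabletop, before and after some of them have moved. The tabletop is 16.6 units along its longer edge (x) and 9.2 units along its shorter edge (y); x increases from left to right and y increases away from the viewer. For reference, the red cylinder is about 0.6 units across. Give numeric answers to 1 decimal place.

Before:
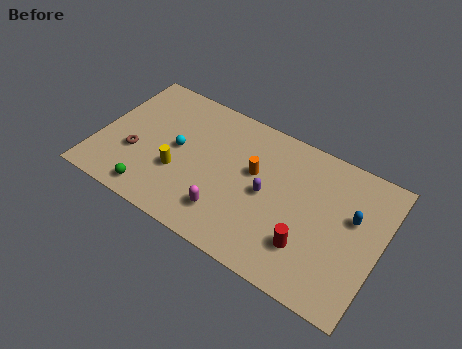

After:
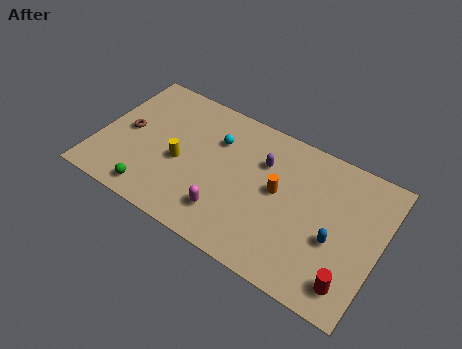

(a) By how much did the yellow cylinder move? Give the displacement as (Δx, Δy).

(0.0, 0.7)

From the two frames, the yellow cylinder sits at roughly (4.9, 3.3) before and (4.9, 4.0) after.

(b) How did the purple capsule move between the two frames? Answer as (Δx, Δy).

(-0.5, 1.9)

The purple capsule was at about (10.0, 4.5) and moved to about (9.5, 6.4).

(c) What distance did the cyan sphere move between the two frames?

2.7

The cyan sphere was near (4.6, 4.8) before and (6.7, 6.5) after, so it travelled √(2.1² + 1.7²) ≈ 2.7 units.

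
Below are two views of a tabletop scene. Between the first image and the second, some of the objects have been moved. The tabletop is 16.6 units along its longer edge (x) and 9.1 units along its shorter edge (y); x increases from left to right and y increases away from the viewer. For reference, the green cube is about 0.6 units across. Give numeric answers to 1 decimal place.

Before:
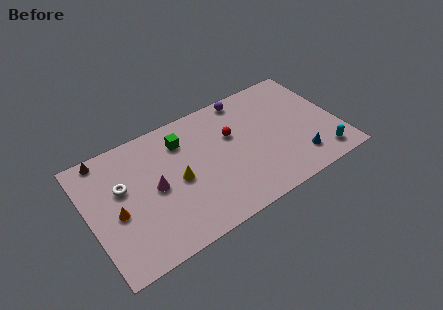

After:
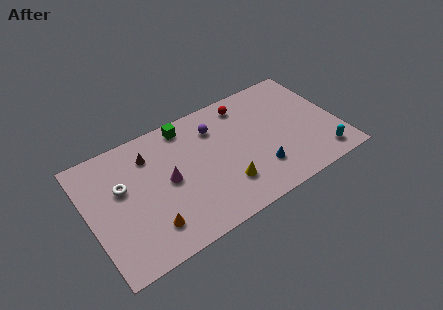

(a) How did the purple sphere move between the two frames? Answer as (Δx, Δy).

(-2.3, -1.3)

From the two frames, the purple sphere sits at roughly (11.0, 8.2) before and (8.7, 6.9) after.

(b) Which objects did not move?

the cyan capsule and the white torus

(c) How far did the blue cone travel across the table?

2.6

From (13.6, 1.9) to (11.0, 2.4), the blue cone covered √(2.6² + 0.5²) ≈ 2.6 units.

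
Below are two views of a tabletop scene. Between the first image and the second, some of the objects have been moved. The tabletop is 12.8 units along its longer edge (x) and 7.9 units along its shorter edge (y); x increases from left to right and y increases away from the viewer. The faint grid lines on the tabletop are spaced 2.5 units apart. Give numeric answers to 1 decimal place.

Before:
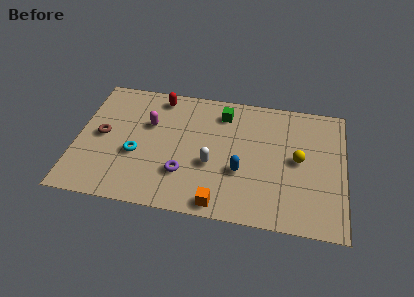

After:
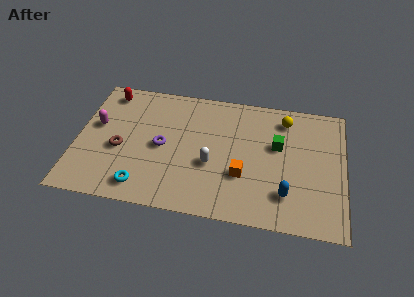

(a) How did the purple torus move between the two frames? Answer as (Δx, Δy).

(-1.1, 1.5)

The purple torus was at about (5.2, 2.3) and moved to about (4.1, 3.8).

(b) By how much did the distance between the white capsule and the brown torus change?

-1.0

They were about 5.4 units apart before and 4.4 after — 1.0 units closer together.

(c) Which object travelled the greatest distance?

the green cube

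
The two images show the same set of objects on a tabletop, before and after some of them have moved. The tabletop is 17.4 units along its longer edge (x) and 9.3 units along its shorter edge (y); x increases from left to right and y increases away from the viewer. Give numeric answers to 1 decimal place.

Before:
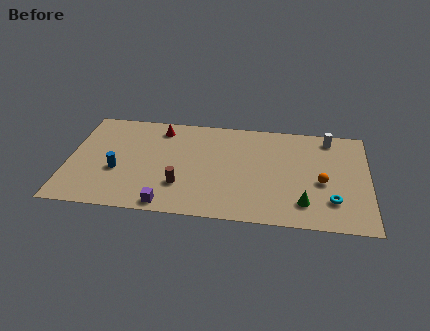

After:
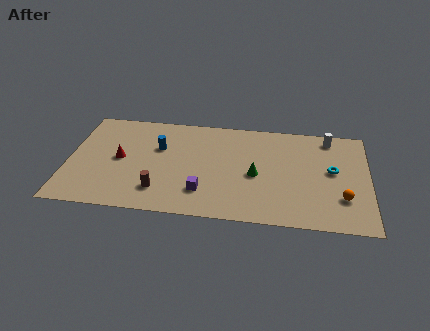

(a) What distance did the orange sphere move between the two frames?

1.8

The orange sphere was near (14.7, 4.0) before and (15.9, 2.7) after, so it travelled √(1.2² + 1.3²) ≈ 1.8 units.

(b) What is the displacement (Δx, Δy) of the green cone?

(-2.8, 2.2)

The green cone was at about (13.7, 2.0) and moved to about (10.9, 4.2).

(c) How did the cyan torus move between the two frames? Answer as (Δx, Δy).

(0.0, 2.7)

The cyan torus was at about (15.3, 2.4) and moved to about (15.3, 5.1).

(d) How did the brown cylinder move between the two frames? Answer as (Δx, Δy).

(-1.2, -0.6)

The brown cylinder started near (6.6, 2.7) and ended near (5.4, 2.1).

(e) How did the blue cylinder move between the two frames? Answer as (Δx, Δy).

(2.3, 2.4)

From the two frames, the blue cylinder sits at roughly (2.9, 3.6) before and (5.2, 6.0) after.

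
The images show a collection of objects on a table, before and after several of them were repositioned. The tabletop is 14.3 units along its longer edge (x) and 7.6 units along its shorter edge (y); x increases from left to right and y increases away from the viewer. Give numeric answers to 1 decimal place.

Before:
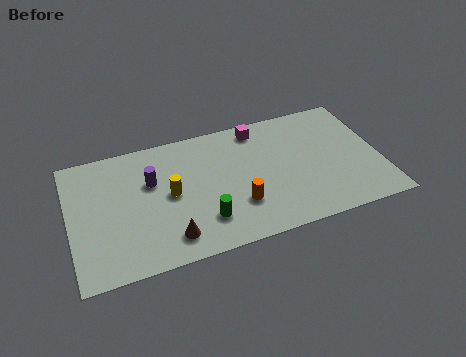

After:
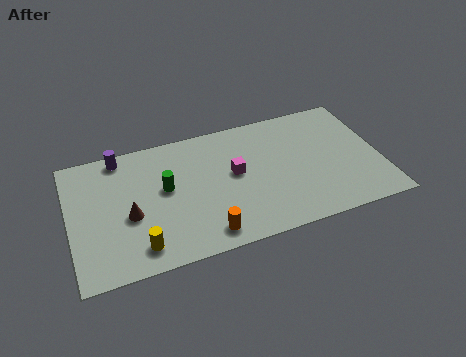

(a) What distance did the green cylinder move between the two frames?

2.9

From (6.0, 1.9) to (4.4, 4.3), the green cylinder covered √(1.6² + 2.4²) ≈ 2.9 units.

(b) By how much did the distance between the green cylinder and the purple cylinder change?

-0.6

They were about 3.7 units apart before and 3.1 after — 0.6 units closer together.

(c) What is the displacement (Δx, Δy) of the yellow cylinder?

(-1.6, -2.6)

From the two frames, the yellow cylinder sits at roughly (4.6, 3.9) before and (3.0, 1.3) after.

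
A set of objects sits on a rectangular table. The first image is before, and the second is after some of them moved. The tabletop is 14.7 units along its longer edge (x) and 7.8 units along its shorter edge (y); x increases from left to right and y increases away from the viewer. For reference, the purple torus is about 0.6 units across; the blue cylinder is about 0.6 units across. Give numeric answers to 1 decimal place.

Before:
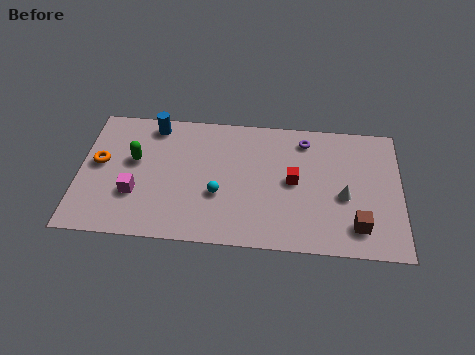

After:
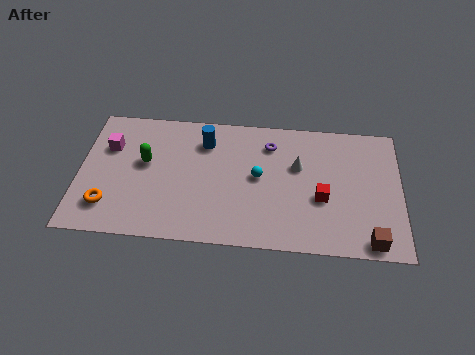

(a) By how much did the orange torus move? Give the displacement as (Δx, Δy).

(0.5, -2.5)

From the two frames, the orange torus sits at roughly (0.9, 4.3) before and (1.4, 1.8) after.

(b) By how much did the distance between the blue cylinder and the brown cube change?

-1.5

The distance was about 10.7 in the first image and 9.2 in the second, so they moved 1.5 units closer together.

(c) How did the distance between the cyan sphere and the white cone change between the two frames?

-3.7

Before: roughly 5.7 units apart; after: 2.0. That's 3.7 units closer together.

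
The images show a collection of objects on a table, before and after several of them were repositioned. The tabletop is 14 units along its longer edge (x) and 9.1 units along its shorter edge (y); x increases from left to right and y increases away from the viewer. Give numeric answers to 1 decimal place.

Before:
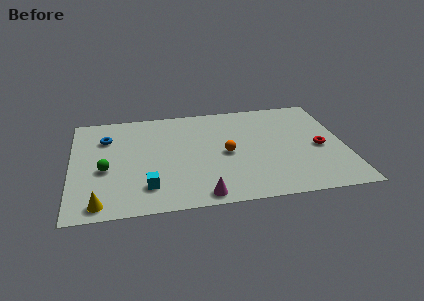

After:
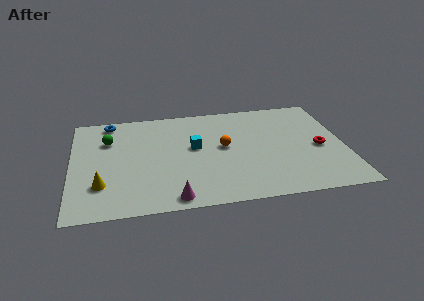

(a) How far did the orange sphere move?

0.6

From (7.9, 4.3) to (7.8, 4.9), the orange sphere covered √(0.1² + 0.6²) ≈ 0.6 units.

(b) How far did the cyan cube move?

4.0

From (3.8, 2.0) to (6.3, 5.1), the cyan cube covered √(2.5² + 3.1²) ≈ 4.0 units.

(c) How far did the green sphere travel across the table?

2.6

The green sphere moved from about (1.7, 3.8) to (1.9, 6.4), a distance of √(0.2² + 2.6²) ≈ 2.6.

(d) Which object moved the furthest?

the cyan cube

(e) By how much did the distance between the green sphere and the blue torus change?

-1.1

The distance was about 2.8 in the first image and 1.7 in the second, so they moved 1.1 units closer together.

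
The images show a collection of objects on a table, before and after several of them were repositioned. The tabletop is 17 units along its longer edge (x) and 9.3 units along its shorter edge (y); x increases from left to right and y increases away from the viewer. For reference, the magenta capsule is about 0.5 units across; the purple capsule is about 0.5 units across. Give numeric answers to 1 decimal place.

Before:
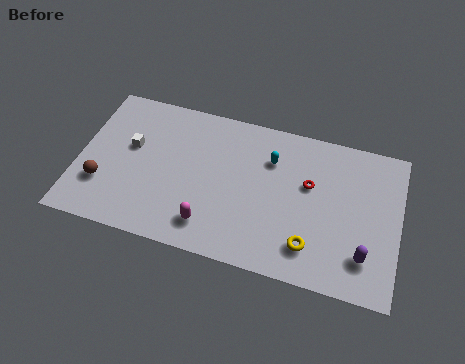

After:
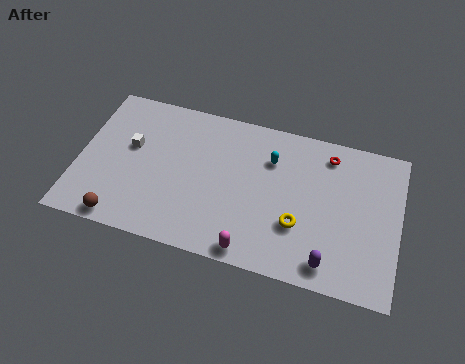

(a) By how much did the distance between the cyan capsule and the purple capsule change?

-0.5

They were about 6.9 units apart before and 6.4 after — 0.5 units closer together.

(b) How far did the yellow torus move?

1.3

The yellow torus moved from about (12.5, 2.0) to (11.8, 3.1), a distance of √(0.7² + 1.1²) ≈ 1.3.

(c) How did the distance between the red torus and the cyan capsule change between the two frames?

+0.9

Before: roughly 2.3 units apart; after: 3.2. That's 0.9 units further apart.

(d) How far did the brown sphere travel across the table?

2.2

From (1.4, 2.8) to (2.6, 0.9), the brown sphere covered √(1.2² + 1.9²) ≈ 2.2 units.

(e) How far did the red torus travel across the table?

2.3

The red torus moved from about (12.2, 5.7) to (13.1, 7.8), a distance of √(0.9² + 2.1²) ≈ 2.3.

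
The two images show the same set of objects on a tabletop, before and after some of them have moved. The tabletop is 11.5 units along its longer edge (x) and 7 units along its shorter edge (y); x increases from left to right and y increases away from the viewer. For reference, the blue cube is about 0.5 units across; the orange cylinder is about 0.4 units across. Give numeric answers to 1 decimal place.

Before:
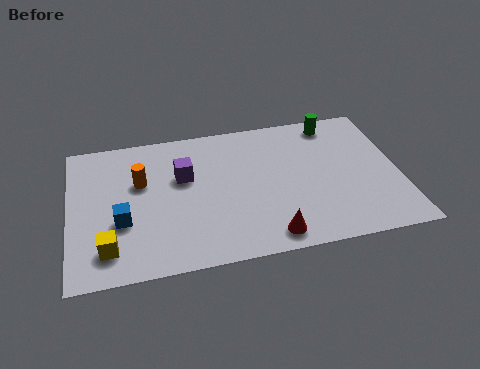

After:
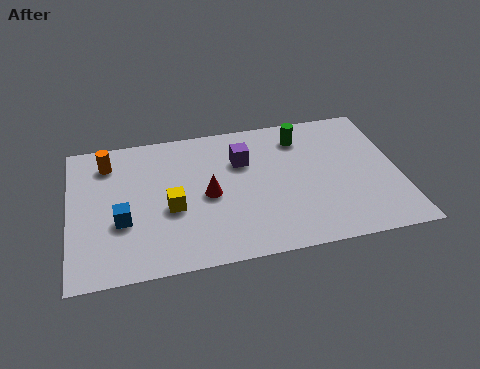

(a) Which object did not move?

the blue cube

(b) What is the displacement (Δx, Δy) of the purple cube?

(2.1, 0.4)

The purple cube started near (4.0, 4.4) and ended near (6.1, 4.8).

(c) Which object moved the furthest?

the red cone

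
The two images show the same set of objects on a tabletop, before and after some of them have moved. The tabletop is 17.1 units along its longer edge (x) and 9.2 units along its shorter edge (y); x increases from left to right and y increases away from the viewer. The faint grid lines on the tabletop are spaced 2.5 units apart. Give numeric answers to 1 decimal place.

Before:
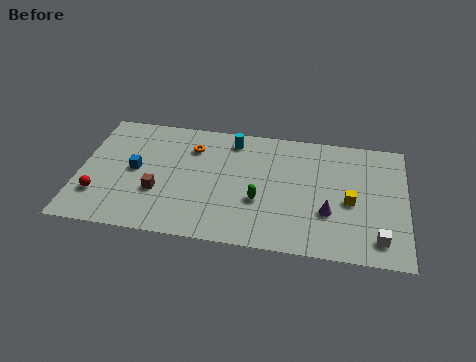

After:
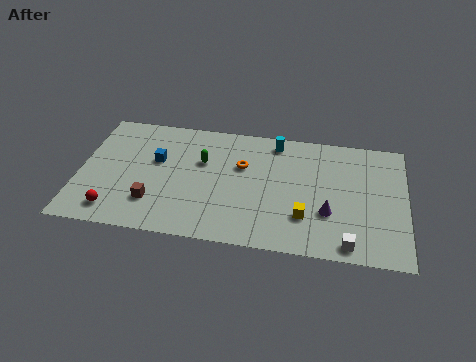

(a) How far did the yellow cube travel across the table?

2.7

From (14.2, 4.1) to (11.9, 2.6), the yellow cube covered √(2.3² + 1.5²) ≈ 2.7 units.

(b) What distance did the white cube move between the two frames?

1.6

From (15.7, 1.6) to (14.2, 1.0), the white cube covered √(1.5² + 0.6²) ≈ 1.6 units.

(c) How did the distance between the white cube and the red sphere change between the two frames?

-2.4

Before: roughly 14.6 units apart; after: 12.2. That's 2.4 units closer together.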